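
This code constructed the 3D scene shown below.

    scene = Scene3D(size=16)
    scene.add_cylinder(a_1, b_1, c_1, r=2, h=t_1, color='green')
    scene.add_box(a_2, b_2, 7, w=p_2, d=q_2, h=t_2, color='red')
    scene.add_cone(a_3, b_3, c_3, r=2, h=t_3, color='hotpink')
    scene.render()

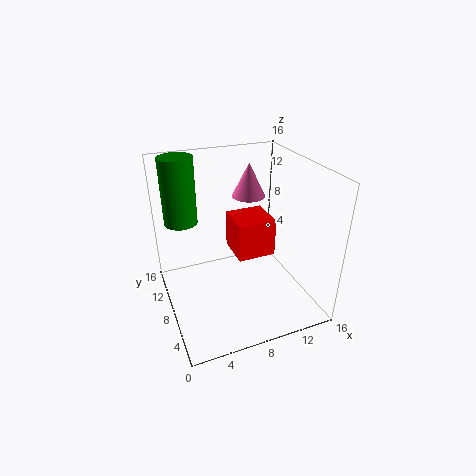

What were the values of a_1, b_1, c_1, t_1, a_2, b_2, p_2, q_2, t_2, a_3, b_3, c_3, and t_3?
a_1 = 3, b_1 = 14, c_1 = 8, t_1 = 8, a_2 = 7, b_2 = 5, p_2 = 4, q_2 = 4, t_2 = 4, a_3 = 11, b_3 = 12, c_3 = 11, t_3 = 4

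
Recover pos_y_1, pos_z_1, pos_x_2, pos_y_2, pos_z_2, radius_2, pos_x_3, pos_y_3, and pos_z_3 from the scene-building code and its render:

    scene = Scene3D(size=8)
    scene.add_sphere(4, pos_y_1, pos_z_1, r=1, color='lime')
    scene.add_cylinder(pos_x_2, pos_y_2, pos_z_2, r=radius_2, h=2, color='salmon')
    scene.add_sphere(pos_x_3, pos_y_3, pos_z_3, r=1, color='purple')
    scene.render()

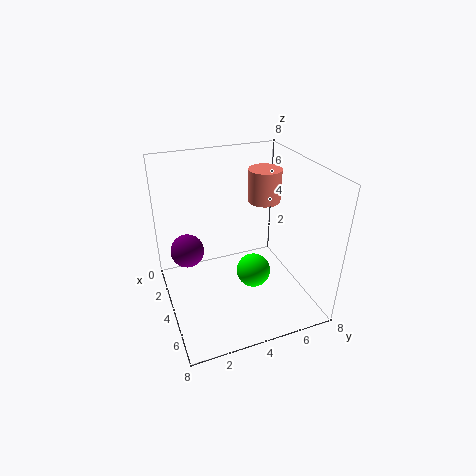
pos_y_1 = 5
pos_z_1 = 1.5
pos_x_2 = 2
pos_y_2 = 6.5
pos_z_2 = 5
radius_2 = 1
pos_x_3 = 2
pos_y_3 = 1.5
pos_z_3 = 2.5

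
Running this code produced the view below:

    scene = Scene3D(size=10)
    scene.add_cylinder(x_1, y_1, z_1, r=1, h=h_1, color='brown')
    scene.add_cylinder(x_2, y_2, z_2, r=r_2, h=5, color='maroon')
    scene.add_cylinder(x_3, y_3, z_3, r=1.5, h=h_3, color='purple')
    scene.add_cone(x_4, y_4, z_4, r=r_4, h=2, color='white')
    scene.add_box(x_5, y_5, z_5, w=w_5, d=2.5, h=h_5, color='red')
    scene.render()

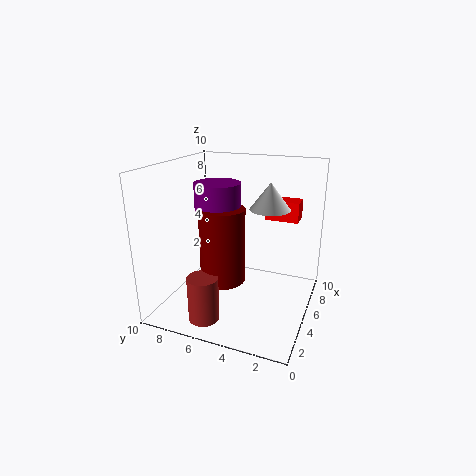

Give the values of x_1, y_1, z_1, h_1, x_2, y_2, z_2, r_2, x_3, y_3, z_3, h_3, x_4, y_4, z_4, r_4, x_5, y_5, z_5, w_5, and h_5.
x_1 = 1.5, y_1 = 6, z_1 = 0.5, h_1 = 3, x_2 = 3.5, y_2 = 5.5, z_2 = 2.5, r_2 = 1.5, x_3 = 4, y_3 = 6, z_3 = 7, h_3 = 2, x_4 = 7.5, y_4 = 3.5, z_4 = 6.5, r_4 = 1.5, x_5 = 8, y_5 = 1.5, z_5 = 5.5, w_5 = 1.5, h_5 = 1.5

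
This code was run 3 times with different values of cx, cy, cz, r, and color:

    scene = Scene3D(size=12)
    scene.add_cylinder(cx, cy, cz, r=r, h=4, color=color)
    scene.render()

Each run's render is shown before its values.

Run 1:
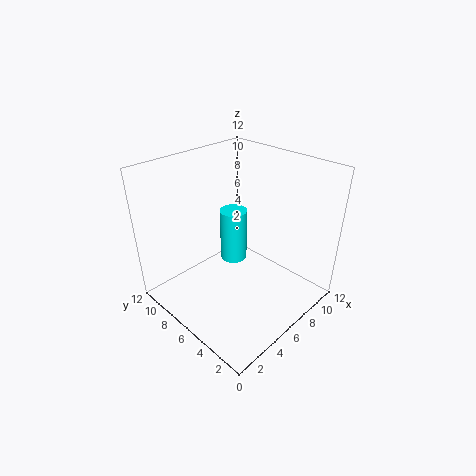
cx = 4.5, cy = 5, cz = 5.5, r = 1, color = 'cyan'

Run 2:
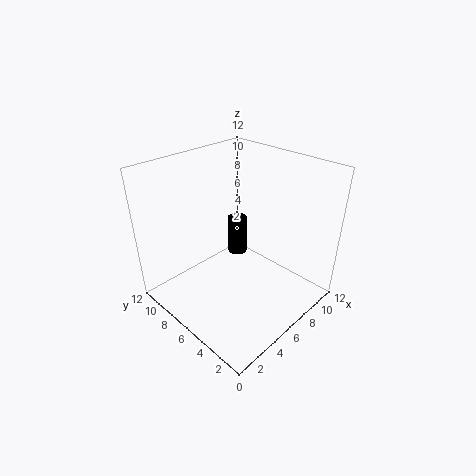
cx = 10.5, cy = 10.5, cz = 0.5, r = 1, color = 'black'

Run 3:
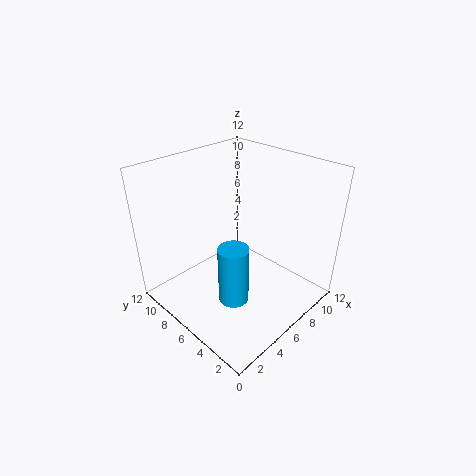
cx = 1.5, cy = 2, cz = 5, r = 1, color = 'deepskyblue'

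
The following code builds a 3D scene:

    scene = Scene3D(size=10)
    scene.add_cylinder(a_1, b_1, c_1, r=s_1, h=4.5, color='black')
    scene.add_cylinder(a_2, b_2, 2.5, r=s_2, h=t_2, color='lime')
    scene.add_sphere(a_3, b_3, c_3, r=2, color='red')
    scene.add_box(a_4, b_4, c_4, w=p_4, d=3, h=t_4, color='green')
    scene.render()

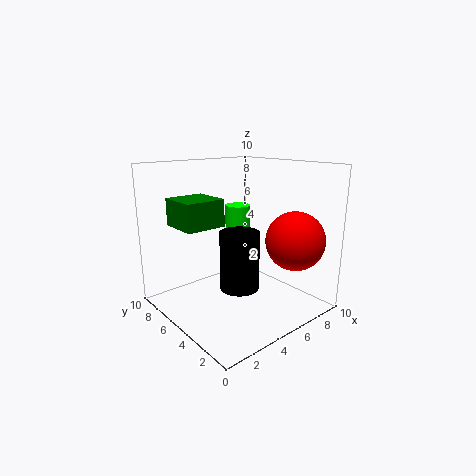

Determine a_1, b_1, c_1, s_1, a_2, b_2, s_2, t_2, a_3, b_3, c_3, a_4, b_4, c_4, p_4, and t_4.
a_1 = 6
b_1 = 6
c_1 = 0.5
s_1 = 1.5
a_2 = 7.5
b_2 = 8
s_2 = 1
t_2 = 4
a_3 = 7.5
b_3 = 2
c_3 = 5
a_4 = 2
b_4 = 6.5
c_4 = 5.5
p_4 = 3
t_4 = 2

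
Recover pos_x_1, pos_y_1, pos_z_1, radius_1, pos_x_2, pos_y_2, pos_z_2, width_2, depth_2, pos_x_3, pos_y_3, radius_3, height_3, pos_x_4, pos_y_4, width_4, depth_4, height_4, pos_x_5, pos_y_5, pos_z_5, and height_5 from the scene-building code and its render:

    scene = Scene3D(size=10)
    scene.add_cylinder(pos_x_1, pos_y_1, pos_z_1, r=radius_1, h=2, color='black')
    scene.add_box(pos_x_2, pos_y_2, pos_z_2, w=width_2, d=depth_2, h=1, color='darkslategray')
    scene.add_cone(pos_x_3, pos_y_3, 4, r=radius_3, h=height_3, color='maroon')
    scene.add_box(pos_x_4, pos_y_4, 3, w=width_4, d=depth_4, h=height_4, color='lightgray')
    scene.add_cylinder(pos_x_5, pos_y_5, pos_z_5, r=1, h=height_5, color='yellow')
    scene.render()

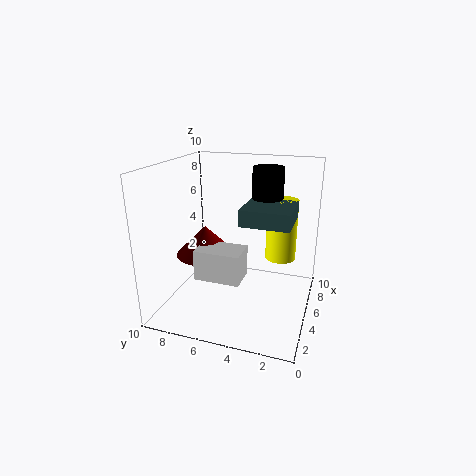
pos_x_1 = 5, pos_y_1 = 3, pos_z_1 = 8, radius_1 = 1, pos_x_2 = 2, pos_y_2 = 1, pos_z_2 = 7, width_2 = 3, depth_2 = 3, pos_x_3 = 4, pos_y_3 = 7, radius_3 = 2, height_3 = 2, pos_x_4 = 2, pos_y_4 = 4, width_4 = 2, depth_4 = 3, height_4 = 2, pos_x_5 = 5, pos_y_5 = 2, pos_z_5 = 4, height_5 = 4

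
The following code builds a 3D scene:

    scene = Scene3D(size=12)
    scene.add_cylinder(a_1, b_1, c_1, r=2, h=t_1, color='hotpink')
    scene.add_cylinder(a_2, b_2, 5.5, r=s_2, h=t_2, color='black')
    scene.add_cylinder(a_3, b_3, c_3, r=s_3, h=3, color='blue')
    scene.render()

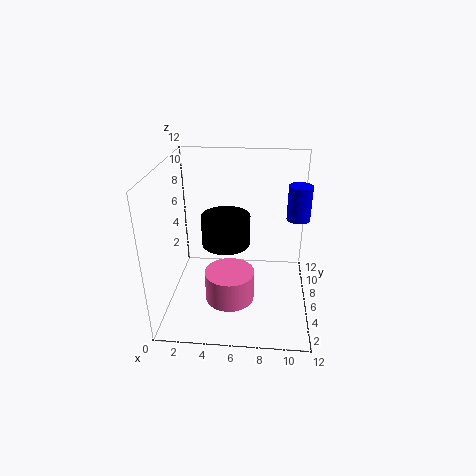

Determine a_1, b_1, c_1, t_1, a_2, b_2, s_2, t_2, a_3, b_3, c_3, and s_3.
a_1 = 5.5; b_1 = 4; c_1 = 1.5; t_1 = 2.5; a_2 = 5; b_2 = 6; s_2 = 2; t_2 = 2.5; a_3 = 11; b_3 = 8; c_3 = 7; s_3 = 1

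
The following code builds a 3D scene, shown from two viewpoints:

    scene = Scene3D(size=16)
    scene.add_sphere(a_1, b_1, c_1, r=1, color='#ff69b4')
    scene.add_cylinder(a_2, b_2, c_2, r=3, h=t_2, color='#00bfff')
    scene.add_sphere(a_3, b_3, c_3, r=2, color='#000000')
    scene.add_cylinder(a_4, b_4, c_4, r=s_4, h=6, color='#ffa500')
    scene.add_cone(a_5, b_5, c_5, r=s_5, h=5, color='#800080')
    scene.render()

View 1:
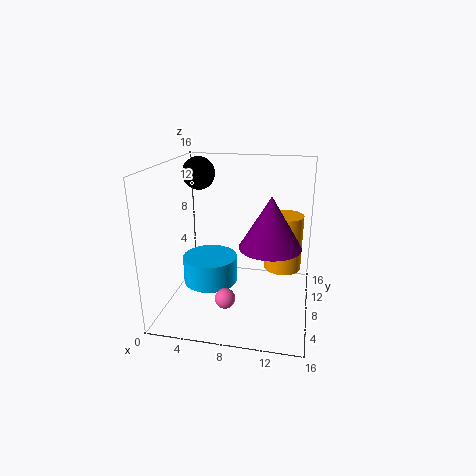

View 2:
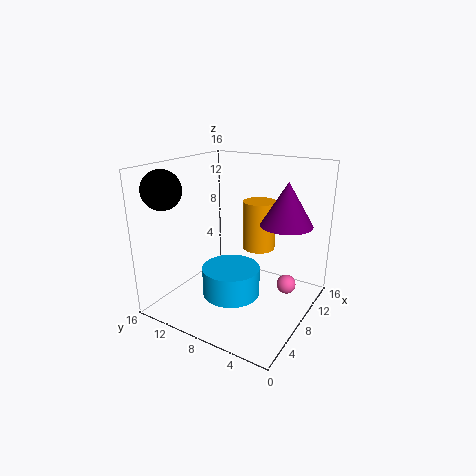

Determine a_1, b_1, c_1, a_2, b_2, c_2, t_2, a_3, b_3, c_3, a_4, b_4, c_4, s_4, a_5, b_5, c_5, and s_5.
a_1 = 8
b_1 = 2
c_1 = 4
a_2 = 5
b_2 = 7
c_2 = 3
t_2 = 3
a_3 = 2
b_3 = 13
c_3 = 14
a_4 = 13
b_4 = 8
c_4 = 5
s_4 = 2
a_5 = 12
b_5 = 4
c_5 = 9
s_5 = 3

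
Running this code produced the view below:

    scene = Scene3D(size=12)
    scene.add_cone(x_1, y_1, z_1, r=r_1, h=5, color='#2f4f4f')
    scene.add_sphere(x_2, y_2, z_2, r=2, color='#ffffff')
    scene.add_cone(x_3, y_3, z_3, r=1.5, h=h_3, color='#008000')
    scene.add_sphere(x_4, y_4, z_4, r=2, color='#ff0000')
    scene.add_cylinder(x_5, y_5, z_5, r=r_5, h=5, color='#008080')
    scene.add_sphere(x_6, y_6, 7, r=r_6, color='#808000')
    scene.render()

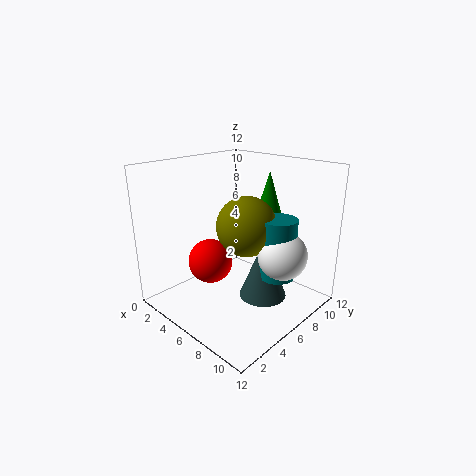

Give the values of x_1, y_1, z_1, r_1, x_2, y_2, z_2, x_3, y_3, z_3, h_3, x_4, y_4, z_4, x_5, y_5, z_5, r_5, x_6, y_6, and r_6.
x_1 = 8
y_1 = 7
z_1 = 1
r_1 = 2
x_2 = 9.5
y_2 = 7.5
z_2 = 5
x_3 = 6
y_3 = 10
z_3 = 6
h_3 = 5
x_4 = 3
y_4 = 5.5
z_4 = 3
x_5 = 9
y_5 = 7.5
z_5 = 3
r_5 = 1.5
x_6 = 6.5
y_6 = 6.5
r_6 = 2.5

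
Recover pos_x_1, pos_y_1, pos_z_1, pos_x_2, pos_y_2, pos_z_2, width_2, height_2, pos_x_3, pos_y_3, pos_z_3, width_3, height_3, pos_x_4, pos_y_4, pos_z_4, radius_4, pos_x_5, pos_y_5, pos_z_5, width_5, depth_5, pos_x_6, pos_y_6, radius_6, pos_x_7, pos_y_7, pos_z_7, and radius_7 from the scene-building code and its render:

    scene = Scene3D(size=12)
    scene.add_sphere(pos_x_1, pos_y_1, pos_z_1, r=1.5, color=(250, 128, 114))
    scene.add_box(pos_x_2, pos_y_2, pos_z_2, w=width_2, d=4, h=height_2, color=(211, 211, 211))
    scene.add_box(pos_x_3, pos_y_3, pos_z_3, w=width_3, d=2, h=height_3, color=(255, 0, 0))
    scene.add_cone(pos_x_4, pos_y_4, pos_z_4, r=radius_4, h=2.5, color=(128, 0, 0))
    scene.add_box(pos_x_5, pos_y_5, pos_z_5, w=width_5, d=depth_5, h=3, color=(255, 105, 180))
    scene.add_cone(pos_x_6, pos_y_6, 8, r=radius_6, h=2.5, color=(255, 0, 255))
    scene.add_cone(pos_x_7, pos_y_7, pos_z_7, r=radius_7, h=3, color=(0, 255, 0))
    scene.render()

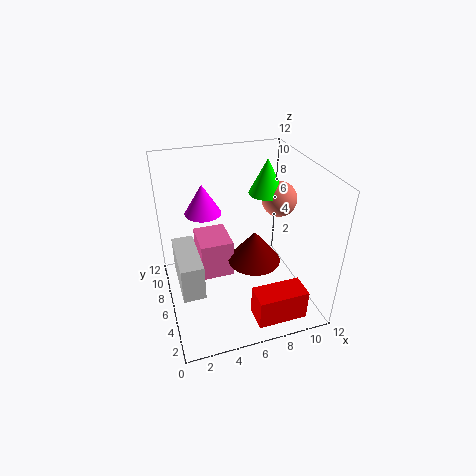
pos_x_1 = 10
pos_y_1 = 7
pos_z_1 = 8.5
pos_x_2 = 0.5
pos_y_2 = 0.5
pos_z_2 = 5.5
width_2 = 1.5
height_2 = 2.5
pos_x_3 = 6
pos_y_3 = 0.5
pos_z_3 = 1
width_3 = 4
height_3 = 2.5
pos_x_4 = 6.5
pos_y_4 = 3.5
pos_z_4 = 5.5
radius_4 = 2
pos_x_5 = 2.5
pos_y_5 = 4
pos_z_5 = 4
width_5 = 2.5
depth_5 = 3
pos_x_6 = 3.5
pos_y_6 = 7.5
radius_6 = 1.5
pos_x_7 = 9
pos_y_7 = 7.5
pos_z_7 = 9
radius_7 = 1.5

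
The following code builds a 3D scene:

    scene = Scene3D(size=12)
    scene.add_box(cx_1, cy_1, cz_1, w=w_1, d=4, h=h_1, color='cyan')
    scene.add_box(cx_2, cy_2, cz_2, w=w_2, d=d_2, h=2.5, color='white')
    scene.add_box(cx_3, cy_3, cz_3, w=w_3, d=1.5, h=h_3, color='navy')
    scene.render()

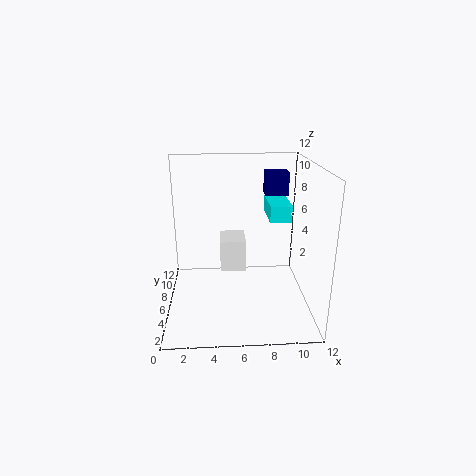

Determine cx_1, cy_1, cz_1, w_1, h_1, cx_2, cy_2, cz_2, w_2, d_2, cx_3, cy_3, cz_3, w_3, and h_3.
cx_1 = 9; cy_1 = 8; cz_1 = 6.5; w_1 = 2; h_1 = 1.5; cx_2 = 4.5; cy_2 = 4; cz_2 = 4; w_2 = 2; d_2 = 2.5; cx_3 = 8.5; cy_3 = 8; cz_3 = 9; w_3 = 2; h_3 = 2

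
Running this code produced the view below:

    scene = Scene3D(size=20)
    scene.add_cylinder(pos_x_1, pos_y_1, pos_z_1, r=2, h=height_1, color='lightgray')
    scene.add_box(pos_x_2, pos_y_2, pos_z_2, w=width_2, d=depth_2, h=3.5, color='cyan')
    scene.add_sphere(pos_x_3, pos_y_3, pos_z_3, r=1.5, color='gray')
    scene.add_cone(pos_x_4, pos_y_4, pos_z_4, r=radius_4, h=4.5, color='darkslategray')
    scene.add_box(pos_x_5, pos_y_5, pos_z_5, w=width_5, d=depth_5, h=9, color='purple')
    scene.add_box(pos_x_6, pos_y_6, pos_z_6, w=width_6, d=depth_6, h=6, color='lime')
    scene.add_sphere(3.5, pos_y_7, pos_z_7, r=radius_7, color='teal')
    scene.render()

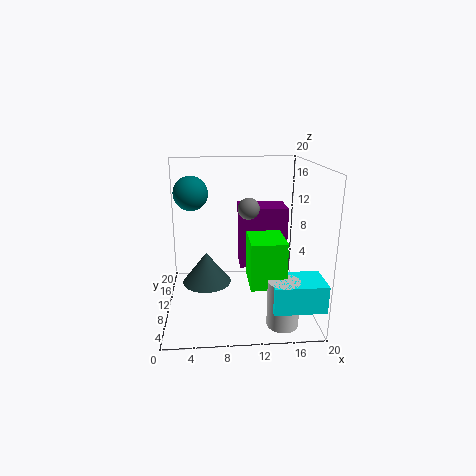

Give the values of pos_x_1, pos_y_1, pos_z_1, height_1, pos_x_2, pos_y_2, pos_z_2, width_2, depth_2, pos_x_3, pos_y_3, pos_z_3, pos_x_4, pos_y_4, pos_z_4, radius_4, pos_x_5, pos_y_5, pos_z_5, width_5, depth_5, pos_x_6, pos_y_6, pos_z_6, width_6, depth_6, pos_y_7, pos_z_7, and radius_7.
pos_x_1 = 15
pos_y_1 = 2.5
pos_z_1 = 1
height_1 = 6
pos_x_2 = 13.5
pos_y_2 = 0.5
pos_z_2 = 3.5
width_2 = 6.5
depth_2 = 4.5
pos_x_3 = 11.5
pos_y_3 = 10.5
pos_z_3 = 14
pos_x_4 = 5.5
pos_y_4 = 11
pos_z_4 = 3
radius_4 = 3.5
pos_x_5 = 10.5
pos_y_5 = 12
pos_z_5 = 4.5
width_5 = 7
depth_5 = 5
pos_x_6 = 11
pos_y_6 = 3
pos_z_6 = 5.5
width_6 = 4.5
depth_6 = 5.5
pos_y_7 = 14
pos_z_7 = 15.5
radius_7 = 2.5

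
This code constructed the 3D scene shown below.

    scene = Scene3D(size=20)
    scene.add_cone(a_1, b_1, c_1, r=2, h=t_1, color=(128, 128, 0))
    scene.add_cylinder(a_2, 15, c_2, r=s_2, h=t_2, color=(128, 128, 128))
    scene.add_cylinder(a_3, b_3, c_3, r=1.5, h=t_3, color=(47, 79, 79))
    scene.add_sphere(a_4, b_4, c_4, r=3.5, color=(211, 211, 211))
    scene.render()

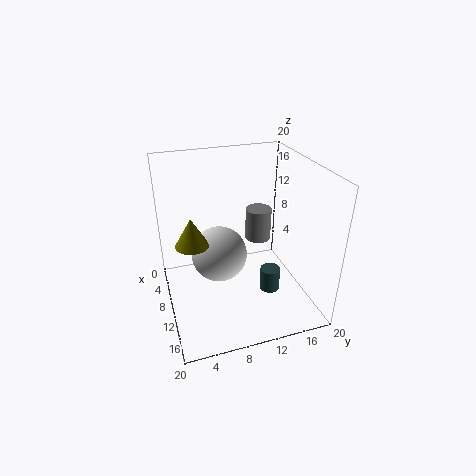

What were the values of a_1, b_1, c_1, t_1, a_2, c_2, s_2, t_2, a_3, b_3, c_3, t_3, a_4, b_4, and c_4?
a_1 = 14, b_1 = 3, c_1 = 12.5, t_1 = 3.5, a_2 = 5, c_2 = 6.5, s_2 = 2, t_2 = 5, a_3 = 10.5, b_3 = 15, c_3 = 0.5, t_3 = 3.5, a_4 = 13, b_4 = 6.5, c_4 = 10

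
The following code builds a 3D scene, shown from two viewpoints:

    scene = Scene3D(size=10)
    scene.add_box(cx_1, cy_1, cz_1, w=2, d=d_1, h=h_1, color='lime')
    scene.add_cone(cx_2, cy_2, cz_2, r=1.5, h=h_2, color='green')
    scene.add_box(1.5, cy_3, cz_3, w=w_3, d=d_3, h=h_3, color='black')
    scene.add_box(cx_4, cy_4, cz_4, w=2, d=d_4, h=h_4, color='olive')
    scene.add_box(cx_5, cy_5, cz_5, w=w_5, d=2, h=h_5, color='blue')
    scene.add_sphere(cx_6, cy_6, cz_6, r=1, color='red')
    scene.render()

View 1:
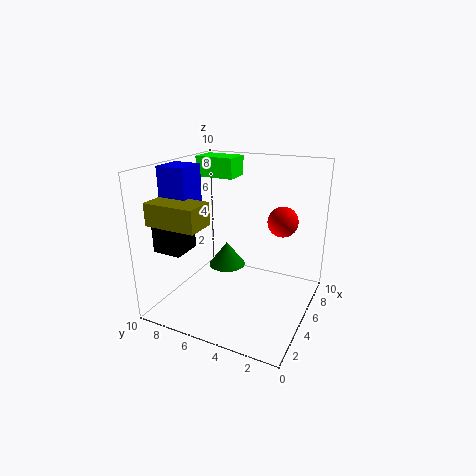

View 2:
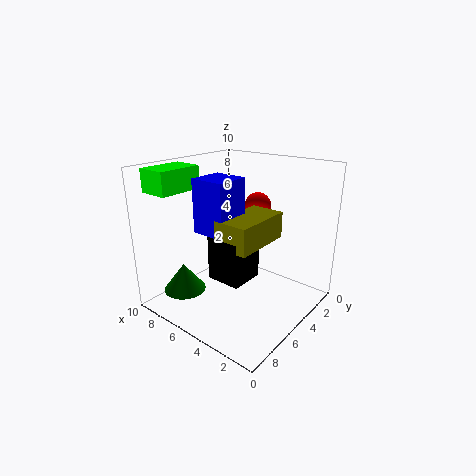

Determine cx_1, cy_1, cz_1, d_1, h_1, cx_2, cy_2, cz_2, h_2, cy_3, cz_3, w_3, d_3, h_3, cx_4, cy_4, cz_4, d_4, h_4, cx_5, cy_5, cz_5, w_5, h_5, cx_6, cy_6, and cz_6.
cx_1 = 7, cy_1 = 6.5, cz_1 = 8.5, d_1 = 3, h_1 = 1.5, cx_2 = 8, cy_2 = 7.5, cz_2 = 1, h_2 = 2, cy_3 = 7.5, cz_3 = 4.5, w_3 = 2, d_3 = 2, h_3 = 2.5, cx_4 = 1, cy_4 = 6, cz_4 = 6.5, d_4 = 3.5, h_4 = 1.5, cx_5 = 2.5, cy_5 = 7.5, cz_5 = 7, w_5 = 2, h_5 = 3, cx_6 = 5.5, cy_6 = 2, cz_6 = 6.5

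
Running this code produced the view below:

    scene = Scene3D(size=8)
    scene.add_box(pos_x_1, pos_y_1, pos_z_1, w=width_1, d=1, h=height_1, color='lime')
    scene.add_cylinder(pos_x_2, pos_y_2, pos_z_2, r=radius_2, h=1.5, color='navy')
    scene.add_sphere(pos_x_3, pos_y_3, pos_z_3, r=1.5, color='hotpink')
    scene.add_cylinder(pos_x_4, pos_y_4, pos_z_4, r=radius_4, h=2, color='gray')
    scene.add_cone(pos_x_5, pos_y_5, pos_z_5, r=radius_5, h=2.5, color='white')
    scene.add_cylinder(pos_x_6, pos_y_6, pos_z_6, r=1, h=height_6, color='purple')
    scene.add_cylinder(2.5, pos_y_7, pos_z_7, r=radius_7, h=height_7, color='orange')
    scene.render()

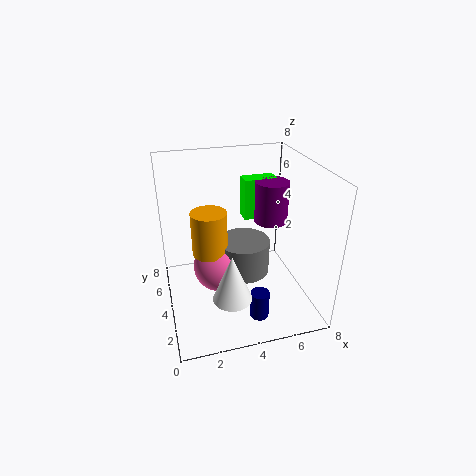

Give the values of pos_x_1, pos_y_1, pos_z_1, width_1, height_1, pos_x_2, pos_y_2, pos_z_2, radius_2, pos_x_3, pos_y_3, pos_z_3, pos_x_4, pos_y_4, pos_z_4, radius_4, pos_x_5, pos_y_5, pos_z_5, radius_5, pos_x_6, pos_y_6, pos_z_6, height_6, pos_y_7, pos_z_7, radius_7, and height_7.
pos_x_1 = 5, pos_y_1 = 6, pos_z_1 = 4, width_1 = 2, height_1 = 2.5, pos_x_2 = 4.5, pos_y_2 = 1.5, pos_z_2 = 0.5, radius_2 = 0.5, pos_x_3 = 3, pos_y_3 = 4.5, pos_z_3 = 2, pos_x_4 = 4.5, pos_y_4 = 4.5, pos_z_4 = 1.5, radius_4 = 1.5, pos_x_5 = 3, pos_y_5 = 1.5, pos_z_5 = 2, radius_5 = 1, pos_x_6 = 6.5, pos_y_6 = 5.5, pos_z_6 = 4, height_6 = 2.5, pos_y_7 = 4.5, pos_z_7 = 3, radius_7 = 1, height_7 = 2.5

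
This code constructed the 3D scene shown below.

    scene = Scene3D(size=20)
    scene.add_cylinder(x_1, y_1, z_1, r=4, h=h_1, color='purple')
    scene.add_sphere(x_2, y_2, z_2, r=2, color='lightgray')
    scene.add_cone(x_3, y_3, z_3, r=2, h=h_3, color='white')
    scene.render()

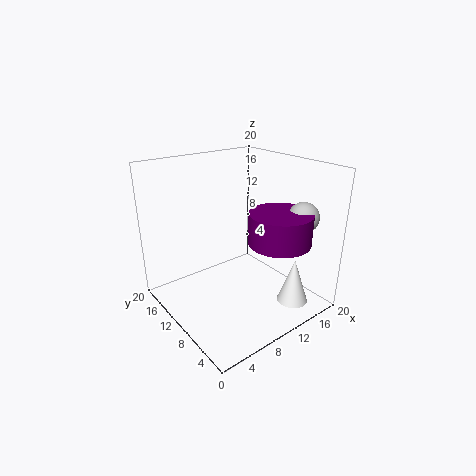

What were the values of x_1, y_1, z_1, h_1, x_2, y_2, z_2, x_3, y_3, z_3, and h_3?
x_1 = 12; y_1 = 4; z_1 = 11; h_1 = 4; x_2 = 15; y_2 = 3; z_2 = 14; x_3 = 13; y_3 = 2; z_3 = 3; h_3 = 6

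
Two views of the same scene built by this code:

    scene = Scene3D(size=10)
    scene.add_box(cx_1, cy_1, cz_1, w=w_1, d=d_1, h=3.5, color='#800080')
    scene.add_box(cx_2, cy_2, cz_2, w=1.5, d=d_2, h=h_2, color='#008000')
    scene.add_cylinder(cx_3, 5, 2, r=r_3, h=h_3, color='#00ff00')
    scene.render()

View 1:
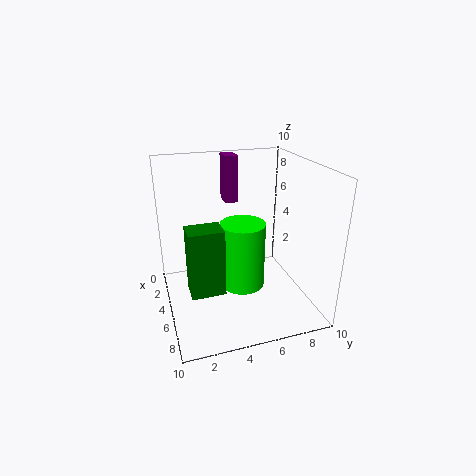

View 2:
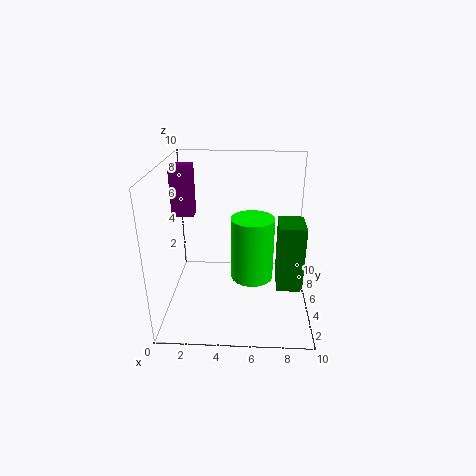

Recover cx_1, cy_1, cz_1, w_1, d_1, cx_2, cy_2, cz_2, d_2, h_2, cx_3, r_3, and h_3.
cx_1 = 0.5, cy_1 = 5, cz_1 = 6.5, w_1 = 1.5, d_1 = 1, cx_2 = 7.5, cy_2 = 1, cz_2 = 3.5, d_2 = 2, h_2 = 4, cx_3 = 6, r_3 = 1.5, h_3 = 4.5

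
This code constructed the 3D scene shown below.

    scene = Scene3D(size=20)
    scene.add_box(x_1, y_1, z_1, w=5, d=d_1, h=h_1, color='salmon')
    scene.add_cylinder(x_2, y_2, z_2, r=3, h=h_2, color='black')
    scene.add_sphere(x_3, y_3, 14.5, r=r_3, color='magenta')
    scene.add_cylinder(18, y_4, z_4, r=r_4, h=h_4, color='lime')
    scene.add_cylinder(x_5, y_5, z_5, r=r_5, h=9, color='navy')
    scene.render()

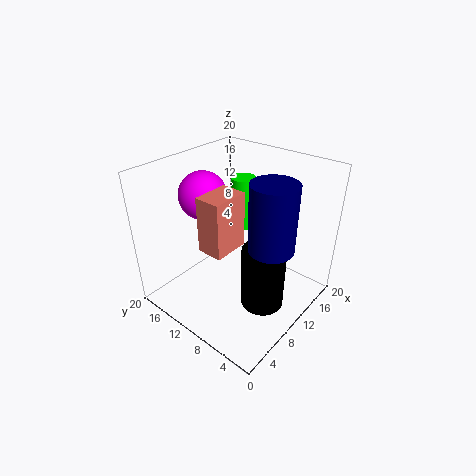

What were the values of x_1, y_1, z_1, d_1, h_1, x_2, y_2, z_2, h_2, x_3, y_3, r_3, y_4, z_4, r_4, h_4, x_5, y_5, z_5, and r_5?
x_1 = 4.5
y_1 = 8.5
z_1 = 10
d_1 = 3.5
h_1 = 7.5
x_2 = 10
y_2 = 5.5
z_2 = 1
h_2 = 9
x_3 = 10
y_3 = 16.5
r_3 = 3.5
y_4 = 15.5
z_4 = 6.5
r_4 = 2
h_4 = 8.5
x_5 = 10
y_5 = 4.5
z_5 = 10.5
r_5 = 3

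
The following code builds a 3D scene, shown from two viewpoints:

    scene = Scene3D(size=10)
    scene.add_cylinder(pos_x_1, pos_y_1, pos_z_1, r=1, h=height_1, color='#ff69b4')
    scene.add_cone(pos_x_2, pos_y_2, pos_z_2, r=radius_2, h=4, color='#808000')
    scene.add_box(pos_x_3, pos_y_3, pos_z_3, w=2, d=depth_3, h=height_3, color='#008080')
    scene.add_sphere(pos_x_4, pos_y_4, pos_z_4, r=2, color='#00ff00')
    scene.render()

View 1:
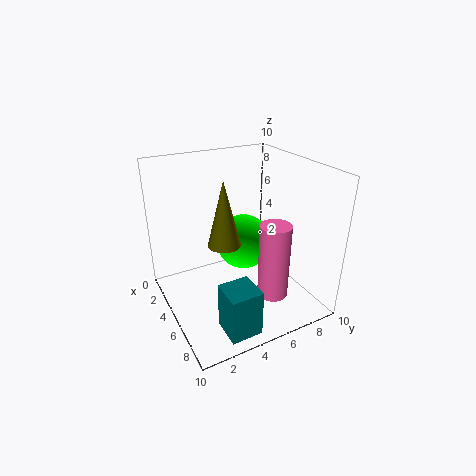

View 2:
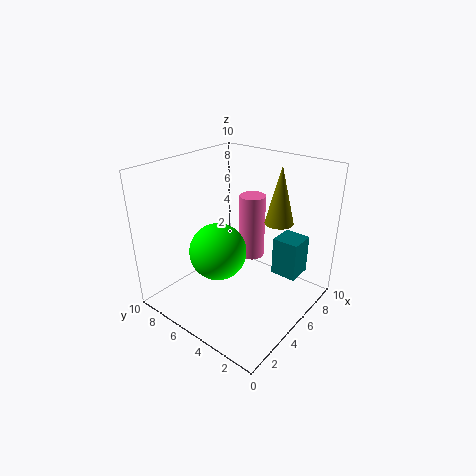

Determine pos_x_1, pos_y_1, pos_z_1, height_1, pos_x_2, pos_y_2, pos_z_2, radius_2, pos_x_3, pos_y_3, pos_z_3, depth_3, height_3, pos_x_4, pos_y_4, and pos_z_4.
pos_x_1 = 8
pos_y_1 = 6
pos_z_1 = 2
height_1 = 5
pos_x_2 = 7
pos_y_2 = 3
pos_z_2 = 6
radius_2 = 1
pos_x_3 = 8
pos_y_3 = 2
pos_z_3 = 1
depth_3 = 2
height_3 = 3
pos_x_4 = 4
pos_y_4 = 6
pos_z_4 = 4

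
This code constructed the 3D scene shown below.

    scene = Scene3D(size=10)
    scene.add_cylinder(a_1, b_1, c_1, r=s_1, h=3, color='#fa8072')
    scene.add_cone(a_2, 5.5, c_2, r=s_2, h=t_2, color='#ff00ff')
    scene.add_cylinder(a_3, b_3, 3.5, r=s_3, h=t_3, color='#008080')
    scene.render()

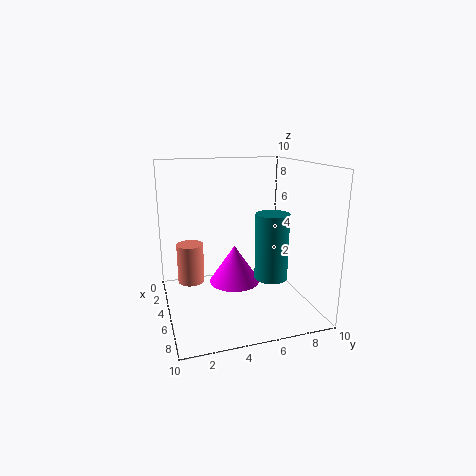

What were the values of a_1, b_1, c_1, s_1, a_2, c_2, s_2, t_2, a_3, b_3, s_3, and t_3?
a_1 = 2.5, b_1 = 2, c_1 = 1, s_1 = 1, a_2 = 2.5, c_2 = 0.5, s_2 = 2, t_2 = 3, a_3 = 8.5, b_3 = 6, s_3 = 1, t_3 = 4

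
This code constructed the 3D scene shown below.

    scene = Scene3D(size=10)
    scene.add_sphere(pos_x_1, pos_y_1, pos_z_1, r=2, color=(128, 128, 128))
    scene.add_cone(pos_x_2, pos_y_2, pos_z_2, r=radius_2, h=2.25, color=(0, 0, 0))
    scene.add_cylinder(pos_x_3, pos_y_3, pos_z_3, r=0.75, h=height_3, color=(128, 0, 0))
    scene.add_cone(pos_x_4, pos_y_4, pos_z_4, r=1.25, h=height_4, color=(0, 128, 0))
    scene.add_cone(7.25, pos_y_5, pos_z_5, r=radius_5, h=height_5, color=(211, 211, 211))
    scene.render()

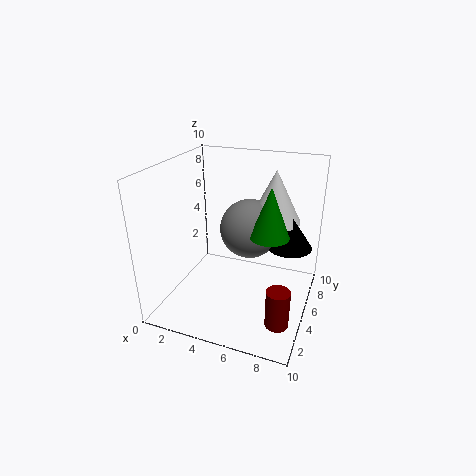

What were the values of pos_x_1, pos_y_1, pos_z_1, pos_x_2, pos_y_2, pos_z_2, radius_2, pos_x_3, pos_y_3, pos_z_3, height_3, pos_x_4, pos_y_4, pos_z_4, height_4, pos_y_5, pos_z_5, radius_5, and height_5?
pos_x_1 = 5.75; pos_y_1 = 5.25; pos_z_1 = 5.75; pos_x_2 = 8.5; pos_y_2 = 5.5; pos_z_2 = 4.75; radius_2 = 1.5; pos_x_3 = 8.75; pos_y_3 = 2; pos_z_3 = 1; height_3 = 2.5; pos_x_4 = 7.5; pos_y_4 = 4; pos_z_4 = 6; height_4 = 3.25; pos_y_5 = 6; pos_z_5 = 6.25; radius_5 = 1.75; height_5 = 3.5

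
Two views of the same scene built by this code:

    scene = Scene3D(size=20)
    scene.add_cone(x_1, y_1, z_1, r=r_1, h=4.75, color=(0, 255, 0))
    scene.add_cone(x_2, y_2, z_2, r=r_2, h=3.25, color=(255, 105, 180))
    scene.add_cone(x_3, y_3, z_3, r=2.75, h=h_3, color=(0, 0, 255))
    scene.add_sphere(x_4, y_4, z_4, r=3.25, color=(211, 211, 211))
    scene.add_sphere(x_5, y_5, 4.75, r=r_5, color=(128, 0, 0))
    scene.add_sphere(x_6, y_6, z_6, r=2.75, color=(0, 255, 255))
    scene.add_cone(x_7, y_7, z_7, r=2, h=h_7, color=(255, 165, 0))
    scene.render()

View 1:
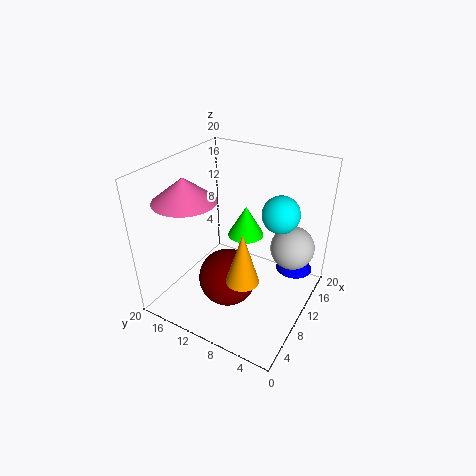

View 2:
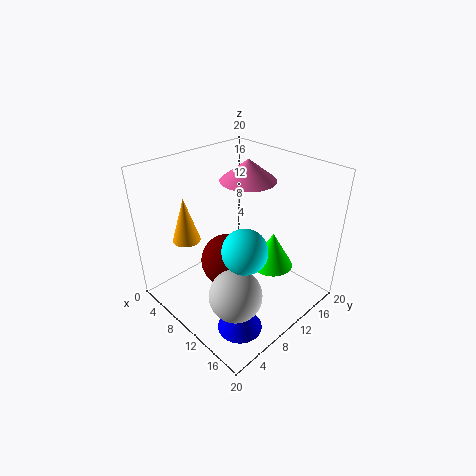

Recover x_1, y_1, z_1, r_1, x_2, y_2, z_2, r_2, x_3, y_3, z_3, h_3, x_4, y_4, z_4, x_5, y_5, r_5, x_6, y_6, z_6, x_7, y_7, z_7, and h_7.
x_1 = 15; y_1 = 11.5; z_1 = 7.5; r_1 = 2.75; x_2 = 6.25; y_2 = 15.75; z_2 = 15.75; r_2 = 4.25; x_3 = 16.75; y_3 = 3.75; z_3 = 2.75; h_3 = 4.5; x_4 = 15.75; y_4 = 4; z_4 = 7; x_5 = 7.5; y_5 = 10.25; r_5 = 4; x_6 = 15.25; y_6 = 6; z_6 = 12.25; x_7 = 3.75; y_7 = 5.75; z_7 = 8.75; h_7 = 6.5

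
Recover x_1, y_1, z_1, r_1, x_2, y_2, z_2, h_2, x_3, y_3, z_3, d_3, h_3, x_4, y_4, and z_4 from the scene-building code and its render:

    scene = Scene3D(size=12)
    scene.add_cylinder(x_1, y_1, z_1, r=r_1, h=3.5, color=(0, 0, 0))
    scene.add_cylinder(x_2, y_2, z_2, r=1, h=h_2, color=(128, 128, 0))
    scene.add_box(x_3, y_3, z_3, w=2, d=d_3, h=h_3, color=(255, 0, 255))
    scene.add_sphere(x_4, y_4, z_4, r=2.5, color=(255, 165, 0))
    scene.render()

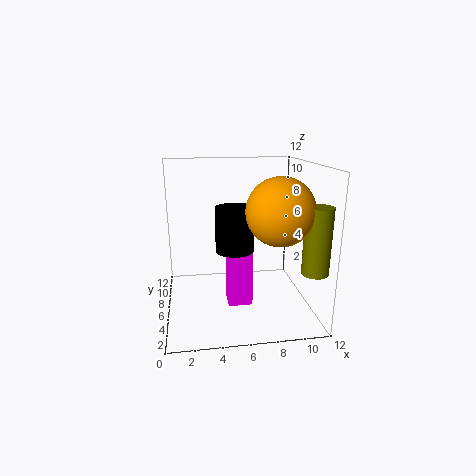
x_1 = 5.5, y_1 = 4.5, z_1 = 5.5, r_1 = 1.5, x_2 = 11, y_2 = 1.5, z_2 = 4.5, h_2 = 5, x_3 = 5, y_3 = 4.5, z_3 = 0.5, d_3 = 2, h_3 = 5, x_4 = 8.5, y_4 = 2.5, z_4 = 9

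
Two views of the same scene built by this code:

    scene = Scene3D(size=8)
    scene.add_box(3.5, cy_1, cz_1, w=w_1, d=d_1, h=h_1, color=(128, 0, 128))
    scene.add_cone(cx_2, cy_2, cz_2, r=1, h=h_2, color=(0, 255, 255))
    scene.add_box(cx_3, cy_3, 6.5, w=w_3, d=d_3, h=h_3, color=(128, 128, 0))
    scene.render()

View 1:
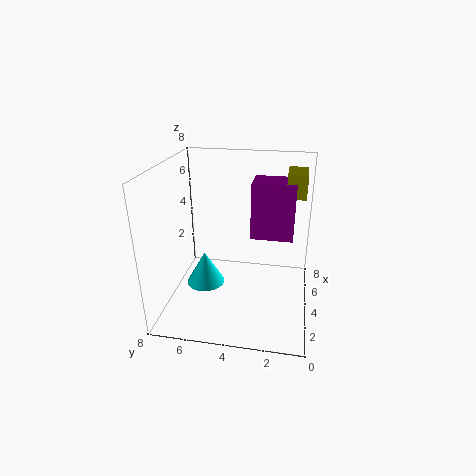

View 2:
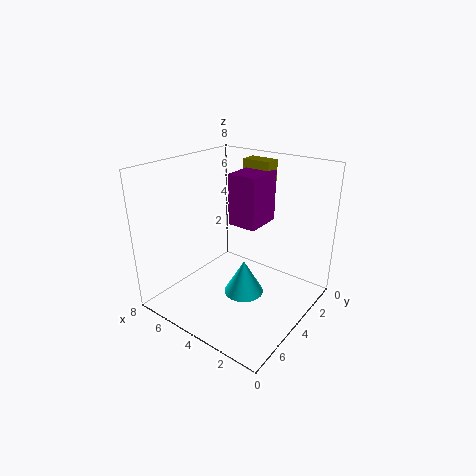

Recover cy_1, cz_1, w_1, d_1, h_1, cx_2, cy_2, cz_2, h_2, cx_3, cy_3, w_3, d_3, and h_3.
cy_1 = 1, cz_1 = 4.25, w_1 = 1.75, d_1 = 2.25, h_1 = 3, cx_2 = 2.5, cy_2 = 5.5, cz_2 = 2, h_2 = 1.75, cx_3 = 3.75, cy_3 = 0.5, w_3 = 1.75, d_3 = 1, h_3 = 1.25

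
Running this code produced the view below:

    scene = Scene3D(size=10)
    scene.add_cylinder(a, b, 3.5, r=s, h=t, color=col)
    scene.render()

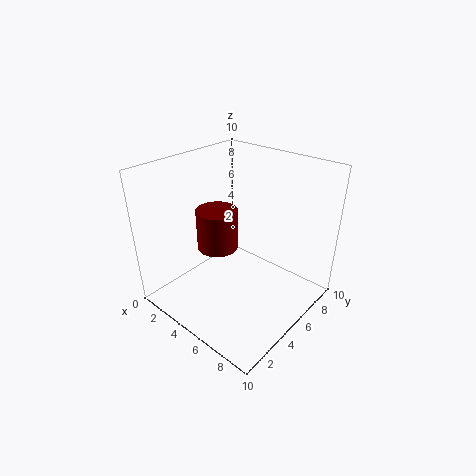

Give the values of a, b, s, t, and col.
a = 3, b = 5, s = 1.5, t = 3, col = 'maroon'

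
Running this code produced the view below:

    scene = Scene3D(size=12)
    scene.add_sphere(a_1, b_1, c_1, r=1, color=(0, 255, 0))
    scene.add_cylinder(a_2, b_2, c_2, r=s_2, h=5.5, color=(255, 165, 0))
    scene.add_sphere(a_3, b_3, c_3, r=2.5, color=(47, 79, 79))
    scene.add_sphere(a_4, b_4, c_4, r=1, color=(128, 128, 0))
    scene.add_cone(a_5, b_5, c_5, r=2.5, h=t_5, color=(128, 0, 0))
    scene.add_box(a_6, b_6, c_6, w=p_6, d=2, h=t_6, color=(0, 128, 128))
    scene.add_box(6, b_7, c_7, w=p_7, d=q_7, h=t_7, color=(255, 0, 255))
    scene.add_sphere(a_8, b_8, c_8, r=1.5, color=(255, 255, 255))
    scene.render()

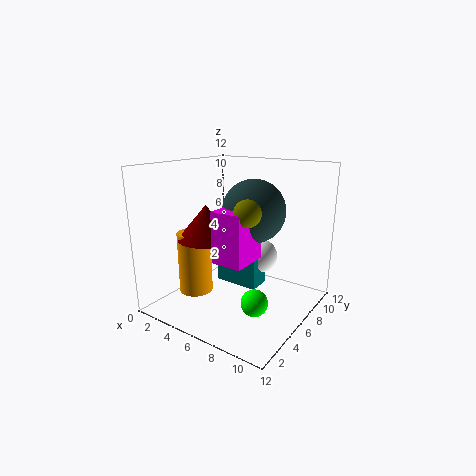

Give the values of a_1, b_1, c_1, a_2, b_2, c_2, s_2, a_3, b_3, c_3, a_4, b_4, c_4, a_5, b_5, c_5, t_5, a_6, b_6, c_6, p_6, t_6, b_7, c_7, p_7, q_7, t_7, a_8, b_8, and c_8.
a_1 = 9.5
b_1 = 3
c_1 = 2.5
a_2 = 2
b_2 = 5
c_2 = 0.5
s_2 = 1.5
a_3 = 7.5
b_3 = 6
c_3 = 8.5
a_4 = 8.5
b_4 = 3.5
c_4 = 9
a_5 = 3
b_5 = 5.5
c_5 = 5.5
t_5 = 3
a_6 = 3
b_6 = 7
c_6 = 1
p_6 = 4
t_6 = 3
b_7 = 2.5
c_7 = 5
p_7 = 2.5
q_7 = 3
t_7 = 4
a_8 = 6.5
b_8 = 9
c_8 = 3.5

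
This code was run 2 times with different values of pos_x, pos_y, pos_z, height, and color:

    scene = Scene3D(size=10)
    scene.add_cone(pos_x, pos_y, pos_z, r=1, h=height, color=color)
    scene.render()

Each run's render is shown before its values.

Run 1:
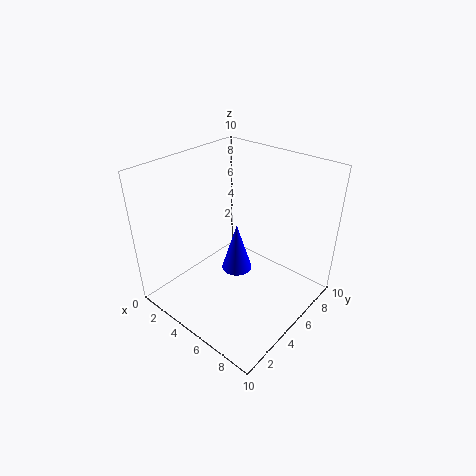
pos_x = 5.75
pos_y = 4
pos_z = 3.5
height = 3.25
color = 'blue'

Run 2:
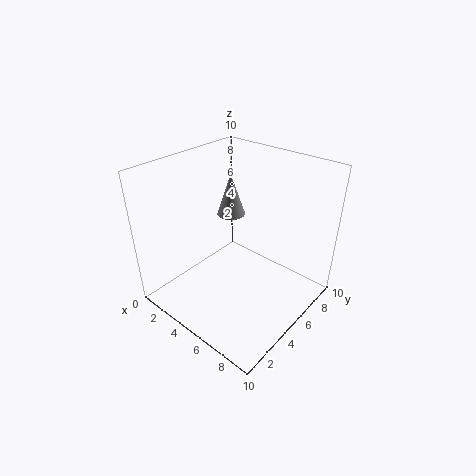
pos_x = 3.5
pos_y = 6
pos_z = 6
height = 3
color = 'gray'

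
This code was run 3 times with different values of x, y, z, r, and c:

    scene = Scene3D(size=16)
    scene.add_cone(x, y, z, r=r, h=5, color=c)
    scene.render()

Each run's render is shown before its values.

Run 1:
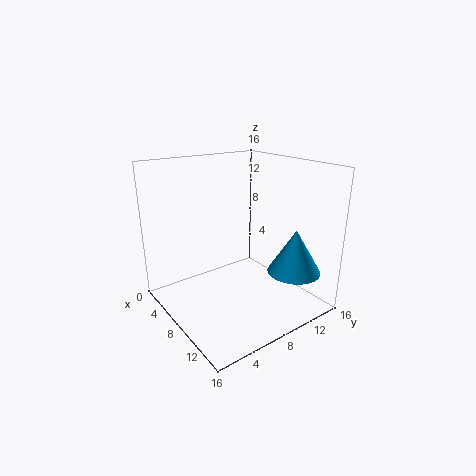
x = 12, y = 13, z = 4, r = 3, c = 'deepskyblue'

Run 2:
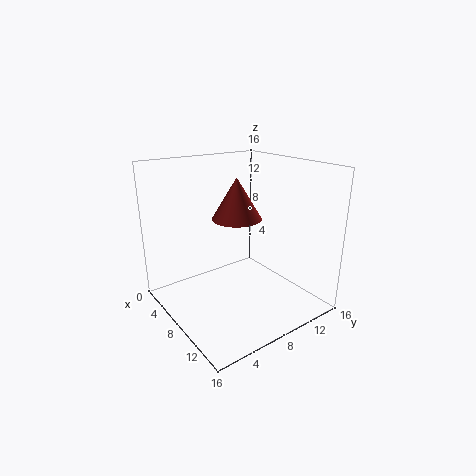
x = 5, y = 10, z = 9, r = 3, c = 'brown'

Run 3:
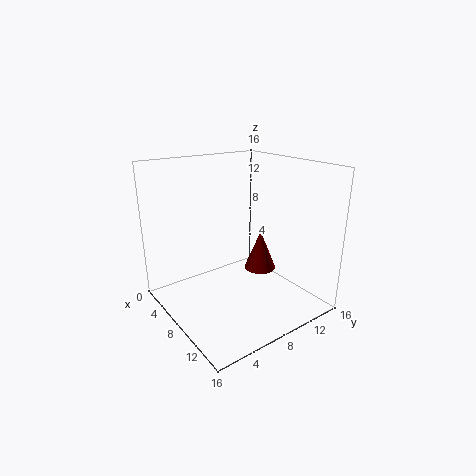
x = 6, y = 13, z = 2, r = 2, c = 'maroon'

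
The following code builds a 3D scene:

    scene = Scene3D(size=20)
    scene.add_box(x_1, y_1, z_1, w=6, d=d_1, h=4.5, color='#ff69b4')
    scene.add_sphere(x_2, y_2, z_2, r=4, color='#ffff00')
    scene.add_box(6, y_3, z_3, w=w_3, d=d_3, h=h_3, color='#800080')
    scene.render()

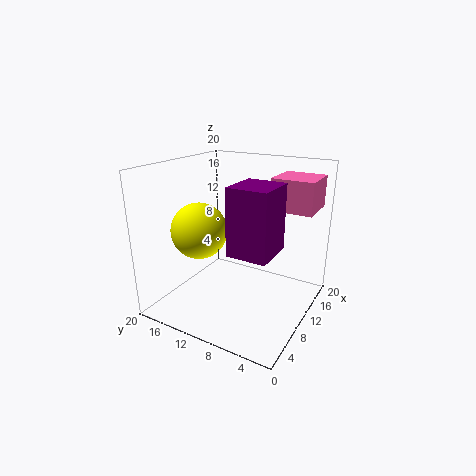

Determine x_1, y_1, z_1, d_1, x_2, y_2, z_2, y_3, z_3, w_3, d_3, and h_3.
x_1 = 13.5; y_1 = 1; z_1 = 13.5; d_1 = 6; x_2 = 8.5; y_2 = 15.5; z_2 = 10.5; y_3 = 4; z_3 = 9; w_3 = 6; d_3 = 5.5; h_3 = 9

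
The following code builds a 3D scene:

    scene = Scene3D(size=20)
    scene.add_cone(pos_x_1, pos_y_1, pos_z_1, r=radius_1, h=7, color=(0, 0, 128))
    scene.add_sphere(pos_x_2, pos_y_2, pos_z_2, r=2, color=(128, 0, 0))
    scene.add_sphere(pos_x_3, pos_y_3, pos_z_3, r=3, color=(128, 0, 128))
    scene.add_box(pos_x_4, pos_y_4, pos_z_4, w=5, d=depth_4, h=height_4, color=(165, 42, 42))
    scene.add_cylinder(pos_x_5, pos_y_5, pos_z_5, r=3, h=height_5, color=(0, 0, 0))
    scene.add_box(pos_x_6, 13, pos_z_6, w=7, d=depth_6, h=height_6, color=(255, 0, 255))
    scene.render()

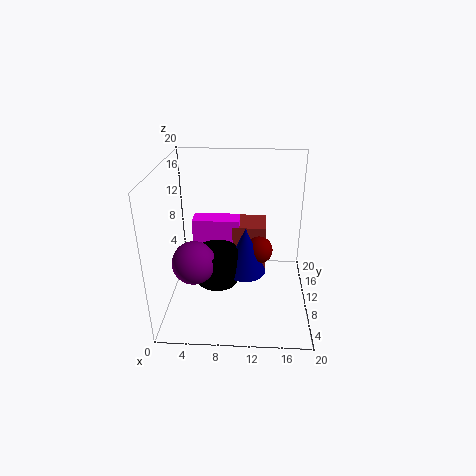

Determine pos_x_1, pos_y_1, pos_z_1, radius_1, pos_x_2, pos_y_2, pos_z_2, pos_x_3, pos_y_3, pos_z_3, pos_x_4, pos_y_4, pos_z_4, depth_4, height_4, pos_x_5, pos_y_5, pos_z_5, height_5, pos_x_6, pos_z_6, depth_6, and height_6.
pos_x_1 = 11; pos_y_1 = 11; pos_z_1 = 4; radius_1 = 3; pos_x_2 = 13; pos_y_2 = 12; pos_z_2 = 7; pos_x_3 = 4; pos_y_3 = 8; pos_z_3 = 7; pos_x_4 = 9; pos_y_4 = 13; pos_z_4 = 2; depth_4 = 5; height_4 = 8; pos_x_5 = 7; pos_y_5 = 10; pos_z_5 = 3; height_5 = 5; pos_x_6 = 3; pos_z_6 = 4; depth_6 = 3; height_6 = 7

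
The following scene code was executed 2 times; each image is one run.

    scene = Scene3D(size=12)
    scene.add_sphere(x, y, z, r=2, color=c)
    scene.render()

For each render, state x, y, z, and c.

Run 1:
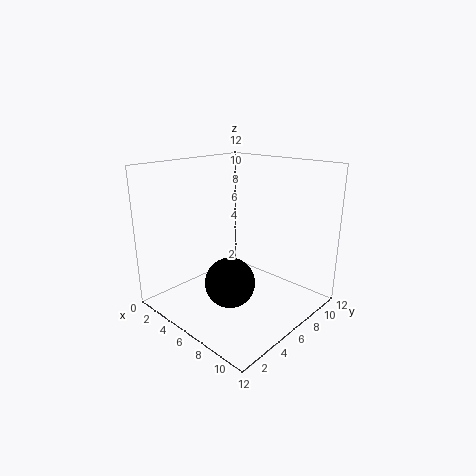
x = 7; y = 4; z = 3; c = 'black'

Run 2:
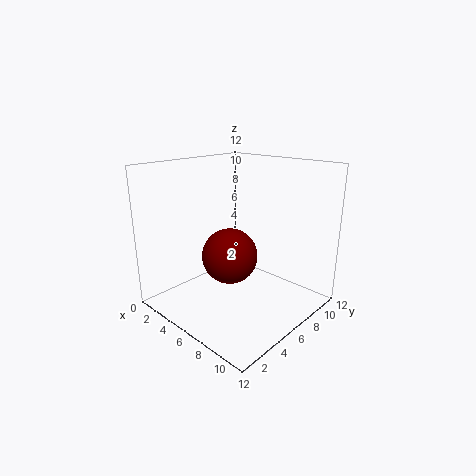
x = 8; y = 3; z = 6; c = 'maroon'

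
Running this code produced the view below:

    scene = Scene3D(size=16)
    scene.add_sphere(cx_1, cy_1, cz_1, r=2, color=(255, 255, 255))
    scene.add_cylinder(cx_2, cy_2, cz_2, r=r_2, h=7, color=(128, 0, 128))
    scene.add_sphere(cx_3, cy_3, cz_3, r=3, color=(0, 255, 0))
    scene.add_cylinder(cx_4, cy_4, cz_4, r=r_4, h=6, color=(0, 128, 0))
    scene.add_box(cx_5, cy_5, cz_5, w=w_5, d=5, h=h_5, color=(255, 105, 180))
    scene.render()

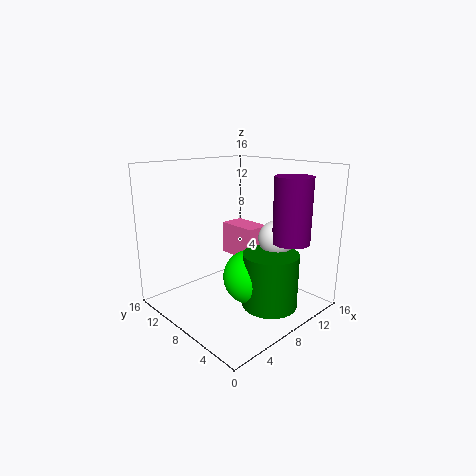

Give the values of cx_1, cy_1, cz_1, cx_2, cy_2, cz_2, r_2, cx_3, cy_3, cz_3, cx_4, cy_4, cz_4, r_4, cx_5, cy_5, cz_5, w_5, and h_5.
cx_1 = 11, cy_1 = 5, cz_1 = 8, cx_2 = 11, cy_2 = 3, cz_2 = 8, r_2 = 2, cx_3 = 8, cy_3 = 6, cz_3 = 4, cx_4 = 9, cy_4 = 4, cz_4 = 1, r_4 = 3, cx_5 = 11, cy_5 = 9, cz_5 = 4, w_5 = 3, h_5 = 4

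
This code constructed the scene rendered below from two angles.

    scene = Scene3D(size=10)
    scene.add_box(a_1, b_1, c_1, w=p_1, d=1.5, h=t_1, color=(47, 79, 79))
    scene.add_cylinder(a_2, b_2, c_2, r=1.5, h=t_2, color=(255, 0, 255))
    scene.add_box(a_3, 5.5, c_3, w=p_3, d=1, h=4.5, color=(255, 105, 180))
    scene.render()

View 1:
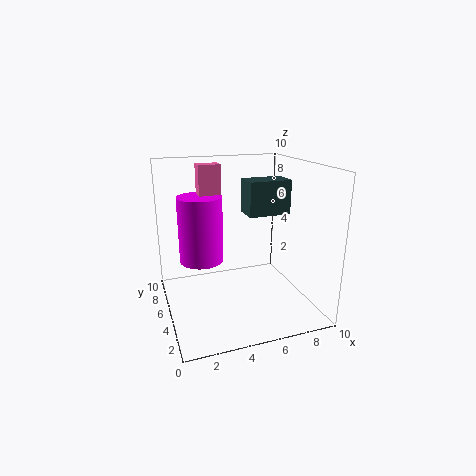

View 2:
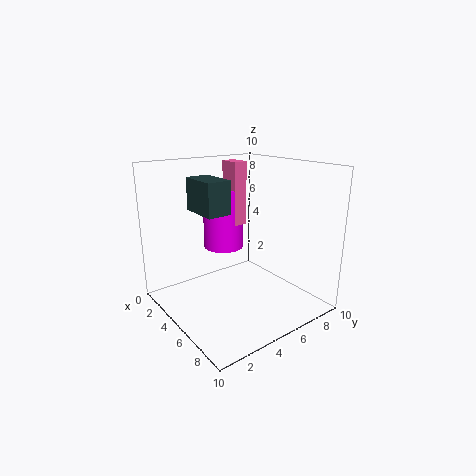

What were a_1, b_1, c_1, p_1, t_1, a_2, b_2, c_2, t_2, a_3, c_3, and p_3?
a_1 = 4.5, b_1 = 1.5, c_1 = 7.5, p_1 = 2.5, t_1 = 2, a_2 = 2.5, b_2 = 5.5, c_2 = 3.5, t_2 = 4.5, a_3 = 2.5, c_3 = 5.5, p_3 = 1.5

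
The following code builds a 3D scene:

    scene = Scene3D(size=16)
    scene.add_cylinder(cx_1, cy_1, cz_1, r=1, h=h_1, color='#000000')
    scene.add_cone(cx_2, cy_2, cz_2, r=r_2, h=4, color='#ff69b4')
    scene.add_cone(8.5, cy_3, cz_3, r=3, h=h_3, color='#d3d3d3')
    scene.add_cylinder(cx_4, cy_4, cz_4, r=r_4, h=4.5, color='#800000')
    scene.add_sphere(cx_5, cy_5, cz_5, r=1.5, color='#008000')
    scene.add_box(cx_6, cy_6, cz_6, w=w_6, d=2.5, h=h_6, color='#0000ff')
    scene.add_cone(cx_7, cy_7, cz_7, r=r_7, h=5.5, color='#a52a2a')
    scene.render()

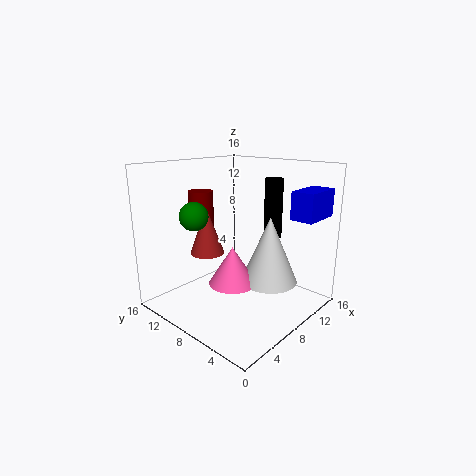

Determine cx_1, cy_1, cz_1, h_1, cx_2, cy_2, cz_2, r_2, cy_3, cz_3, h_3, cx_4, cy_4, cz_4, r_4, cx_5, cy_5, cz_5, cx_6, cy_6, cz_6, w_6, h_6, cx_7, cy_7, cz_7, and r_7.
cx_1 = 11, cy_1 = 5.5, cz_1 = 8, h_1 = 6.5, cx_2 = 5.5, cy_2 = 6.5, cz_2 = 4, r_2 = 2.5, cy_3 = 4, cz_3 = 4, h_3 = 7, cx_4 = 8, cy_4 = 14, cz_4 = 8, r_4 = 1.5, cx_5 = 3.5, cy_5 = 10, cz_5 = 11, cx_6 = 10.5, cy_6 = 0.5, cz_6 = 10.5, w_6 = 4.5, h_6 = 3, cx_7 = 7, cy_7 = 12, cz_7 = 5.5, r_7 = 2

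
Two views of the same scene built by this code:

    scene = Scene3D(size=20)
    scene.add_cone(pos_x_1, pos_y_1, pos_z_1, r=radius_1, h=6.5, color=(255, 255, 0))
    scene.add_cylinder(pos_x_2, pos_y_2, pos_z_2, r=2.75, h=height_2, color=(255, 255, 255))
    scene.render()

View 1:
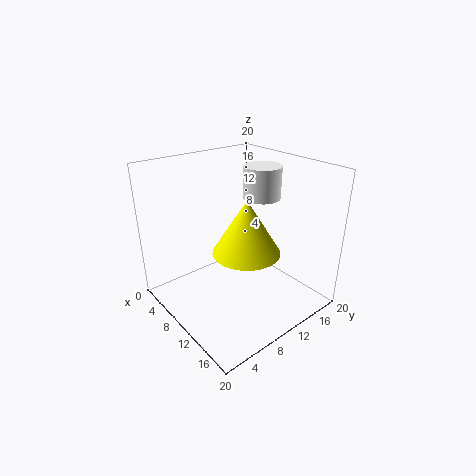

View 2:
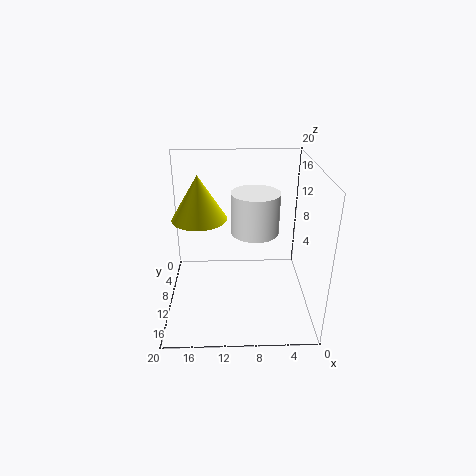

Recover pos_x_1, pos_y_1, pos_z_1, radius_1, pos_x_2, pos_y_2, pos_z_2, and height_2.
pos_x_1 = 15.5; pos_y_1 = 6.75; pos_z_1 = 11.5; radius_1 = 4; pos_x_2 = 8.25; pos_y_2 = 16; pos_z_2 = 14; height_2 = 4.75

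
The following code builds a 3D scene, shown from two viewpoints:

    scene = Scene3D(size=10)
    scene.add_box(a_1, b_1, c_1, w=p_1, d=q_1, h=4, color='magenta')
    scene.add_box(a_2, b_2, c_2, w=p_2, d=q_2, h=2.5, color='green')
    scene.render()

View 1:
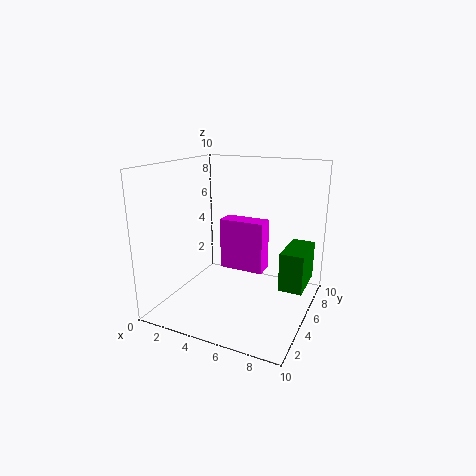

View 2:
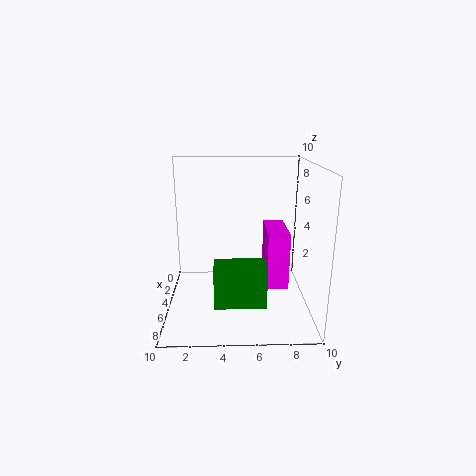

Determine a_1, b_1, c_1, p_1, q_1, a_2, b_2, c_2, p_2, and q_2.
a_1 = 2.5, b_1 = 7, c_1 = 1.5, p_1 = 3.5, q_1 = 1.5, a_2 = 8.5, b_2 = 3.5, c_2 = 2.5, p_2 = 1.5, q_2 = 3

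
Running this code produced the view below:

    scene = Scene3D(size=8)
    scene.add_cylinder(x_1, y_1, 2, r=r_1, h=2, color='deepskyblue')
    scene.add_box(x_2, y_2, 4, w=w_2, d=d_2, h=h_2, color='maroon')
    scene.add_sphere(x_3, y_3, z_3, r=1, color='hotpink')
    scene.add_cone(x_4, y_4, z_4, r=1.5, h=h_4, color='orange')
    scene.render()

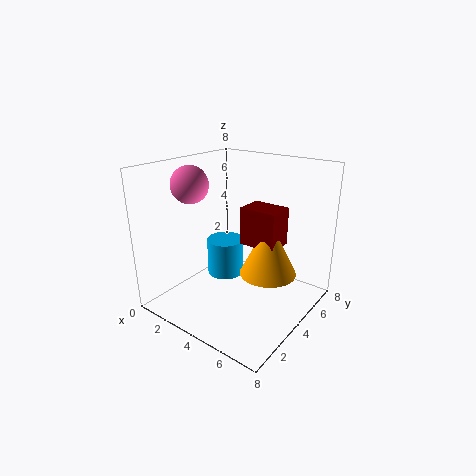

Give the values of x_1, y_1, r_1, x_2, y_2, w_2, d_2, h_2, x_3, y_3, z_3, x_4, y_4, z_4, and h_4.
x_1 = 3.5; y_1 = 3.5; r_1 = 1; x_2 = 4.5; y_2 = 3.5; w_2 = 2; d_2 = 1.5; h_2 = 2; x_3 = 2; y_3 = 2.5; z_3 = 7; x_4 = 6; y_4 = 4; z_4 = 2.5; h_4 = 3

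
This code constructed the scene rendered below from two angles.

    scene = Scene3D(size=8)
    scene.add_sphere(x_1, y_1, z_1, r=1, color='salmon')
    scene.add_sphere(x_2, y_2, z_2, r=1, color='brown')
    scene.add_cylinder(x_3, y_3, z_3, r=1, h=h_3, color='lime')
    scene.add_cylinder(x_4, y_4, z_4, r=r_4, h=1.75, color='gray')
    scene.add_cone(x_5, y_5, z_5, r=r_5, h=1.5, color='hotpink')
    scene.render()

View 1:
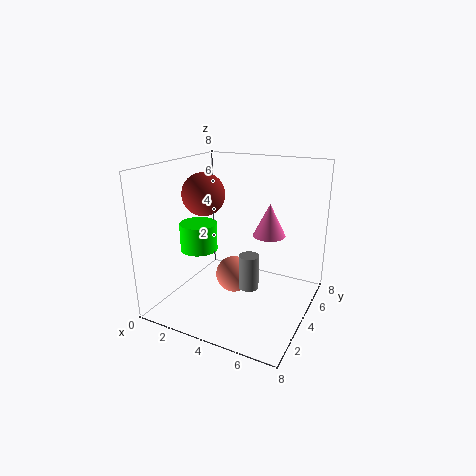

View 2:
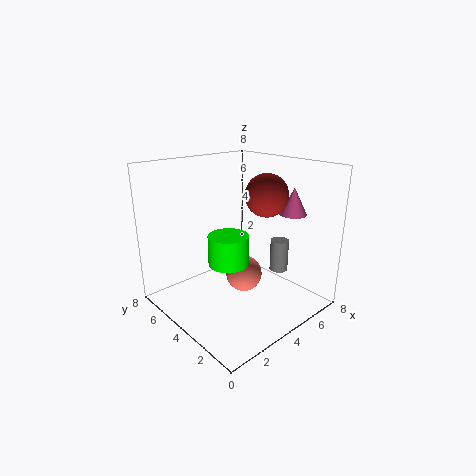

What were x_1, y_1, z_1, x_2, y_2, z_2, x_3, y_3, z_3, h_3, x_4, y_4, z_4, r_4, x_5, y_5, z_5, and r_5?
x_1 = 4; y_1 = 3.5; z_1 = 2; x_2 = 3.5; y_2 = 1.5; z_2 = 7; x_3 = 2.25; y_3 = 2.75; z_3 = 3.5; h_3 = 1.5; x_4 = 5.5; y_4 = 2.25; z_4 = 2.25; r_4 = 0.5; x_5 = 6.5; y_5 = 2.25; z_5 = 5.25; r_5 = 0.75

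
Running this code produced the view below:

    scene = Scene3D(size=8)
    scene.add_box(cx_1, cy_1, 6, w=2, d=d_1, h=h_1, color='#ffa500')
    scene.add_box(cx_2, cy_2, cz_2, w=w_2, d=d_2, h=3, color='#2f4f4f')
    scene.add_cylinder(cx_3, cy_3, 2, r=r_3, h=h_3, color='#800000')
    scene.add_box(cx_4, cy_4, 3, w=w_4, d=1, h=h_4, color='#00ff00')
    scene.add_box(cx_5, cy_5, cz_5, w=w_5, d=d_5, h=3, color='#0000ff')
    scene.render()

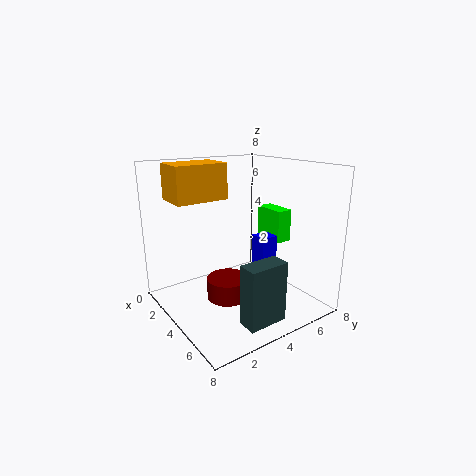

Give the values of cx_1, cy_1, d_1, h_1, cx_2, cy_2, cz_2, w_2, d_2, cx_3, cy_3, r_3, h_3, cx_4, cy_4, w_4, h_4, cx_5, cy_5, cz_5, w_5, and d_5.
cx_1 = 1, cy_1 = 1, d_1 = 3, h_1 = 2, cx_2 = 7, cy_2 = 2, cz_2 = 1, w_2 = 1, d_2 = 2, cx_3 = 6, cy_3 = 2, r_3 = 1, h_3 = 1, cx_4 = 2, cy_4 = 7, w_4 = 2, h_4 = 2, cx_5 = 4, cy_5 = 5, cz_5 = 1, w_5 = 1, d_5 = 1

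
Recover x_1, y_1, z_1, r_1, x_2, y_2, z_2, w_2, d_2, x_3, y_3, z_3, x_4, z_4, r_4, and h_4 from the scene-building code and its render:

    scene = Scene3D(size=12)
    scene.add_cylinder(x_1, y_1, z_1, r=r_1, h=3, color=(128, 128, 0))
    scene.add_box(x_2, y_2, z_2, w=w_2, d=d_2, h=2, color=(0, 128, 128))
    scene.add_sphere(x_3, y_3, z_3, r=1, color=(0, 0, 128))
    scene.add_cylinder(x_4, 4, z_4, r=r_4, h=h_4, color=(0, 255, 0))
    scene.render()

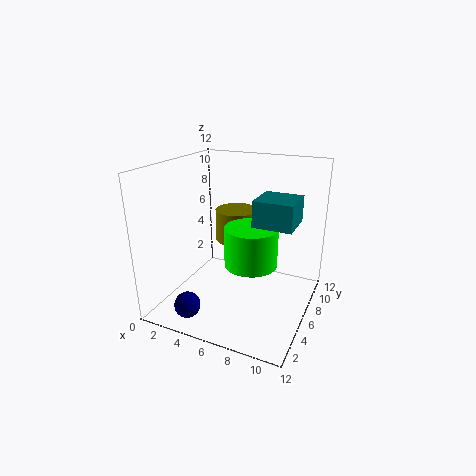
x_1 = 4, y_1 = 10, z_1 = 4, r_1 = 2, x_2 = 8, y_2 = 4, z_2 = 8, w_2 = 3, d_2 = 3, x_3 = 4, y_3 = 1, z_3 = 2, x_4 = 8, z_4 = 5, r_4 = 2, h_4 = 3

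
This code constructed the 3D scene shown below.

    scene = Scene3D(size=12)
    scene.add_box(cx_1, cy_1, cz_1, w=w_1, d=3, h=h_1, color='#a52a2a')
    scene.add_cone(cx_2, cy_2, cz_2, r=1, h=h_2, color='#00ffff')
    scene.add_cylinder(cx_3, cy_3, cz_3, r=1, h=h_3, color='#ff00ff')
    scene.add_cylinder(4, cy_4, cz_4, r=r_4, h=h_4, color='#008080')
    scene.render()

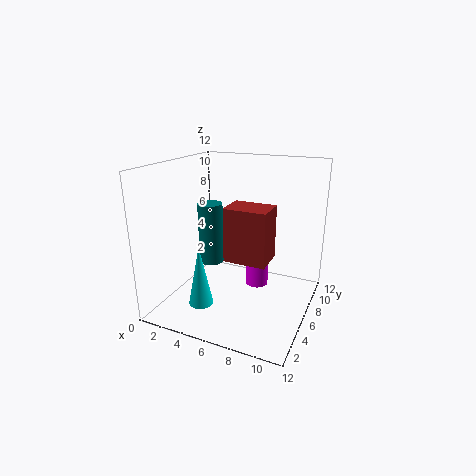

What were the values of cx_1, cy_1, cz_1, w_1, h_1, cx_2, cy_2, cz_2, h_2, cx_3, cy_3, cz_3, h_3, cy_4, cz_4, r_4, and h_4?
cx_1 = 4; cy_1 = 7; cz_1 = 3; w_1 = 4; h_1 = 5; cx_2 = 4; cy_2 = 3; cz_2 = 1; h_2 = 5; cx_3 = 7; cy_3 = 8; cz_3 = 1; h_3 = 3; cy_4 = 5; cz_4 = 4; r_4 = 1; h_4 = 5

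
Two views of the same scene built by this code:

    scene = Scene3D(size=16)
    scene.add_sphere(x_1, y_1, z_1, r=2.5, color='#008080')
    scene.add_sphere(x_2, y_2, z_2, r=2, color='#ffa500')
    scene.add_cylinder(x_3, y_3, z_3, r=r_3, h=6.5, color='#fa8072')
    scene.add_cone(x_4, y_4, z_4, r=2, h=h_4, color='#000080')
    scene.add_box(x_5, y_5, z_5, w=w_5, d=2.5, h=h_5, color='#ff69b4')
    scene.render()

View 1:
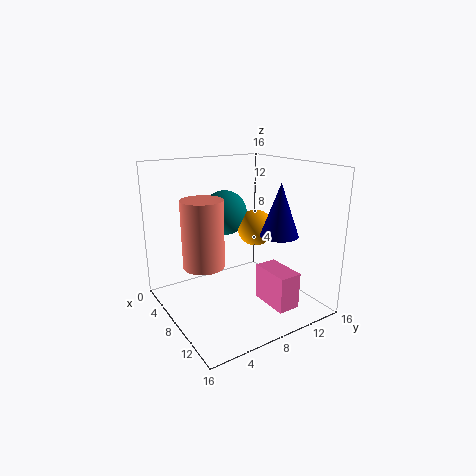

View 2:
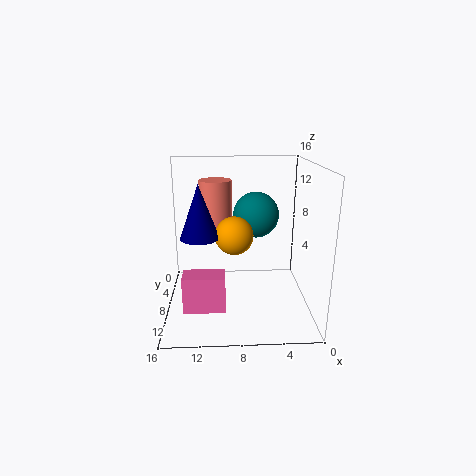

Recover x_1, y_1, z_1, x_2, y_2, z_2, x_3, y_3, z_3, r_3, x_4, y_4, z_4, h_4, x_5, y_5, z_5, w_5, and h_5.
x_1 = 6
y_1 = 7.5
z_1 = 10.5
x_2 = 8.5
y_2 = 10
z_2 = 9
x_3 = 10.5
y_3 = 2.5
z_3 = 7
r_3 = 2
x_4 = 12
y_4 = 10.5
z_4 = 9
h_4 = 5.5
x_5 = 9.5
y_5 = 9.5
z_5 = 1
w_5 = 4.5
h_5 = 4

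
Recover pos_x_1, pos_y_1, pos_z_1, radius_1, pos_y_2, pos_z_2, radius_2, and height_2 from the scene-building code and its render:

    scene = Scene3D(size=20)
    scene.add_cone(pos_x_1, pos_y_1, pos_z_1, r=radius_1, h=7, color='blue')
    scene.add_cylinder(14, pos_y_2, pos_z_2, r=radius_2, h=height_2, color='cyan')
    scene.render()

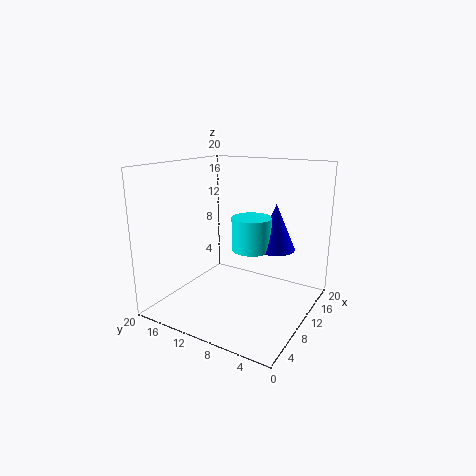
pos_x_1 = 16; pos_y_1 = 7; pos_z_1 = 7; radius_1 = 3; pos_y_2 = 10; pos_z_2 = 7; radius_2 = 3; height_2 = 5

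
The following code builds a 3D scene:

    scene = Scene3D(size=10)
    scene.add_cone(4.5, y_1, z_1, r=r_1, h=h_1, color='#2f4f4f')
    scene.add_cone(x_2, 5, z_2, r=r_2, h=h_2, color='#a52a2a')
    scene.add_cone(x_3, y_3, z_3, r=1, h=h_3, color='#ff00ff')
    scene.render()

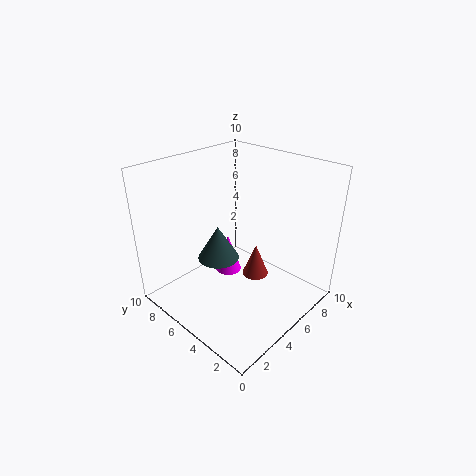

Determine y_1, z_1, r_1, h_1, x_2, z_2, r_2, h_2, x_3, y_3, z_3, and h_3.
y_1 = 6.5, z_1 = 3, r_1 = 1.5, h_1 = 2.5, x_2 = 7, z_2 = 1, r_2 = 1, h_2 = 2.5, x_3 = 6, y_3 = 7, z_3 = 1, h_3 = 3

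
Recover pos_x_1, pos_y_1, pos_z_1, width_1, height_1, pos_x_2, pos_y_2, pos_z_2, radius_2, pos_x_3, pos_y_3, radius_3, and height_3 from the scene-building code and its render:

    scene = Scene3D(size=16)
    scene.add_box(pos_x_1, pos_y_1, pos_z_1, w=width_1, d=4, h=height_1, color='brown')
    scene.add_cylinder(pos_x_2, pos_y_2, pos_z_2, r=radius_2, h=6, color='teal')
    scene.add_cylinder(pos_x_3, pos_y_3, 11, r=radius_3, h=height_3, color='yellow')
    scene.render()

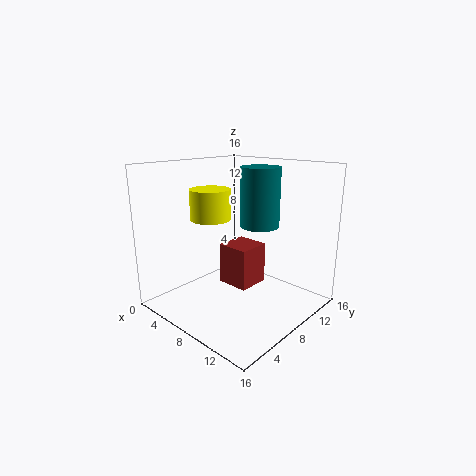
pos_x_1 = 4, pos_y_1 = 9, pos_z_1 = 1, width_1 = 4, height_1 = 5, pos_x_2 = 11, pos_y_2 = 8, pos_z_2 = 10, radius_2 = 2, pos_x_3 = 8, pos_y_3 = 4, radius_3 = 2, height_3 = 3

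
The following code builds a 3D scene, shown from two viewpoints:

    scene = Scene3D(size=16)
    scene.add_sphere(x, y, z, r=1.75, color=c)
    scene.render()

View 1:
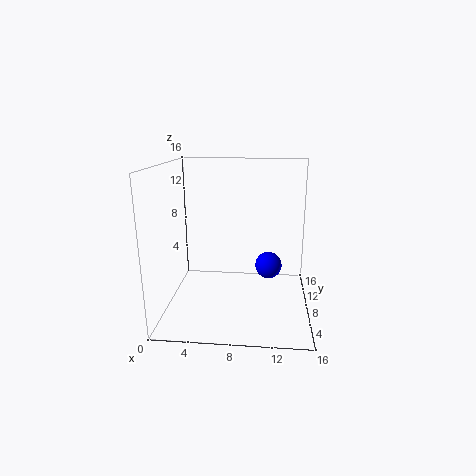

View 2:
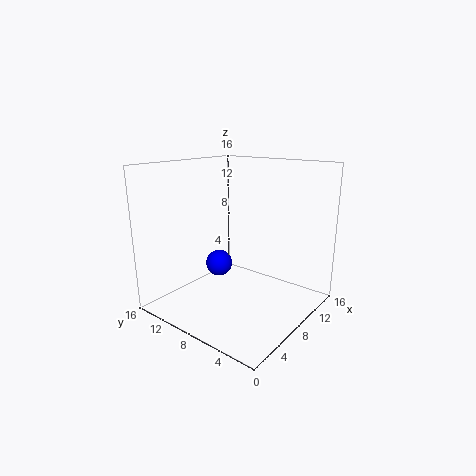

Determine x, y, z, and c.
x = 11.5
y = 14
z = 2.25
c = 'blue'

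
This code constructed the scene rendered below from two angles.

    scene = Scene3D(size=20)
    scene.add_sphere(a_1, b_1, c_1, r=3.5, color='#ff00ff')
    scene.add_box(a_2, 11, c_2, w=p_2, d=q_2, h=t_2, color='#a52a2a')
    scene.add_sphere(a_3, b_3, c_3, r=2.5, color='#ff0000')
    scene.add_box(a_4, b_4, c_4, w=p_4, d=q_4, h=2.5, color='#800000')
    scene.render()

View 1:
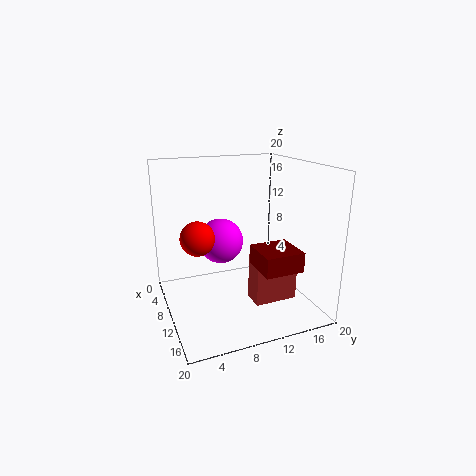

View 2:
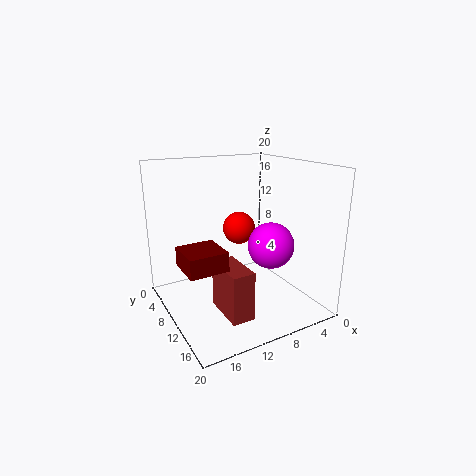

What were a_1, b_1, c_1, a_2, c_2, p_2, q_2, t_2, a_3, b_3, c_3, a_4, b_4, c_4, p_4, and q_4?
a_1 = 4; b_1 = 9.5; c_1 = 7.5; a_2 = 11.5; c_2 = 1.5; p_2 = 3; q_2 = 6; t_2 = 6.5; a_3 = 7; b_3 = 5; c_3 = 9.5; a_4 = 14; b_4 = 10; c_4 = 8; p_4 = 5; q_4 = 5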